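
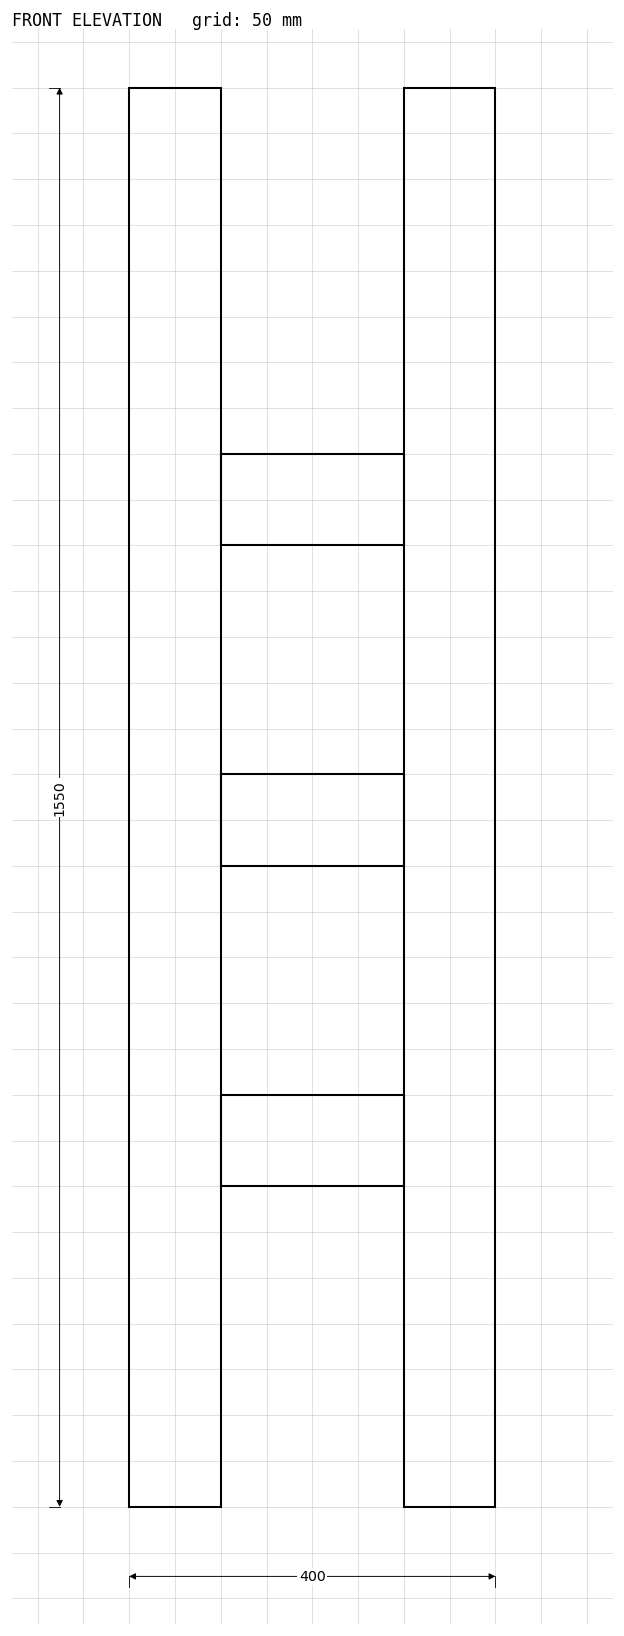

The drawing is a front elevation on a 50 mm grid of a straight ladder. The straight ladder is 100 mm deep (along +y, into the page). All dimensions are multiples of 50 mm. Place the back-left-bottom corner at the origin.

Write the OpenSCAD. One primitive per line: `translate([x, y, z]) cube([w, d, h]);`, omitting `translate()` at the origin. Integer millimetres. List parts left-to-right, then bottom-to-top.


cube([100, 100, 1550]);
translate([100, 0, 350]) cube([200, 100, 100]);
translate([100, 0, 700]) cube([200, 100, 100]);
translate([100, 0, 1050]) cube([200, 100, 100]);
translate([300, 0, 0]) cube([100, 100, 1550]);


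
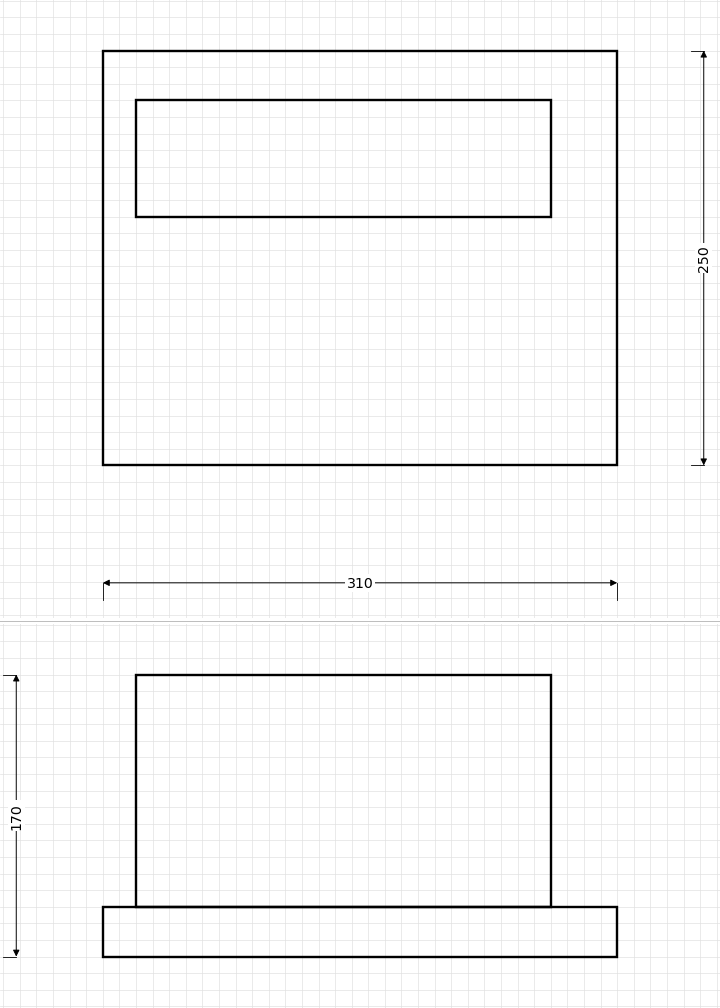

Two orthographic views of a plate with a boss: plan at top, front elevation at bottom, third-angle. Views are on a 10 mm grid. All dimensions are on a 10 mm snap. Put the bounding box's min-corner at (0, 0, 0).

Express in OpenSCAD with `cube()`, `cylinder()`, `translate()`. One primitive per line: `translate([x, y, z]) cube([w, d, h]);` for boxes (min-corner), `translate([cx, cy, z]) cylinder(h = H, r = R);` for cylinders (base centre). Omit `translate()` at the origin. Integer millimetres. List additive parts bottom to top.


cube([310, 250, 30]);
translate([20, 150, 30]) cube([250, 70, 140]);


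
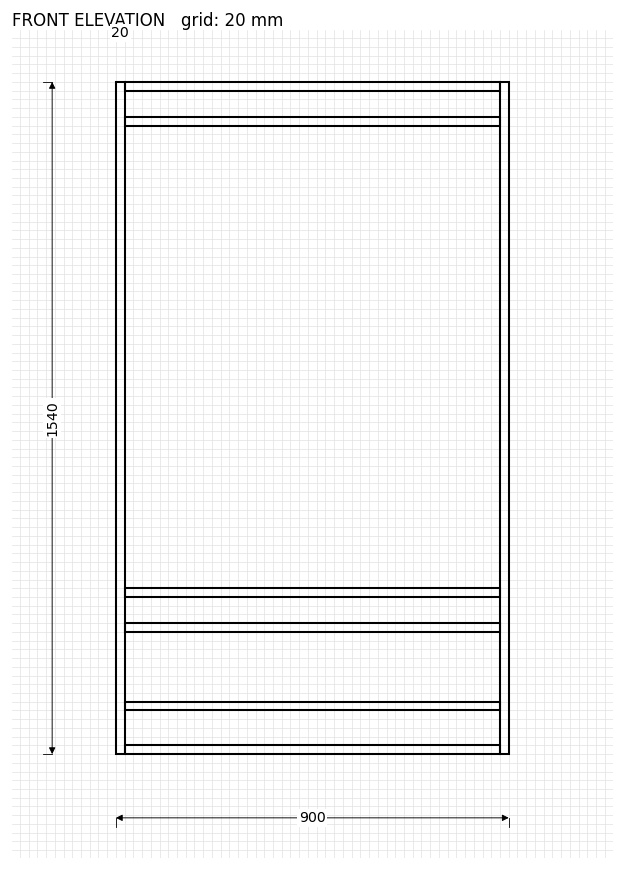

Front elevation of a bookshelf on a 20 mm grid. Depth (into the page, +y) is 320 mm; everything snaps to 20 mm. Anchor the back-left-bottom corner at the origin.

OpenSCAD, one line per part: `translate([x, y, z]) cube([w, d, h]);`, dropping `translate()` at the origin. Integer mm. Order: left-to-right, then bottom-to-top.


cube([20, 320, 1540]);
translate([20, 0, 0]) cube([860, 320, 20]);
translate([20, 0, 100]) cube([860, 320, 20]);
translate([20, 0, 280]) cube([860, 320, 20]);
translate([20, 0, 360]) cube([860, 320, 20]);
translate([20, 0, 1440]) cube([860, 320, 20]);
translate([20, 0, 1520]) cube([860, 320, 20]);
translate([880, 0, 0]) cube([20, 320, 1540]);


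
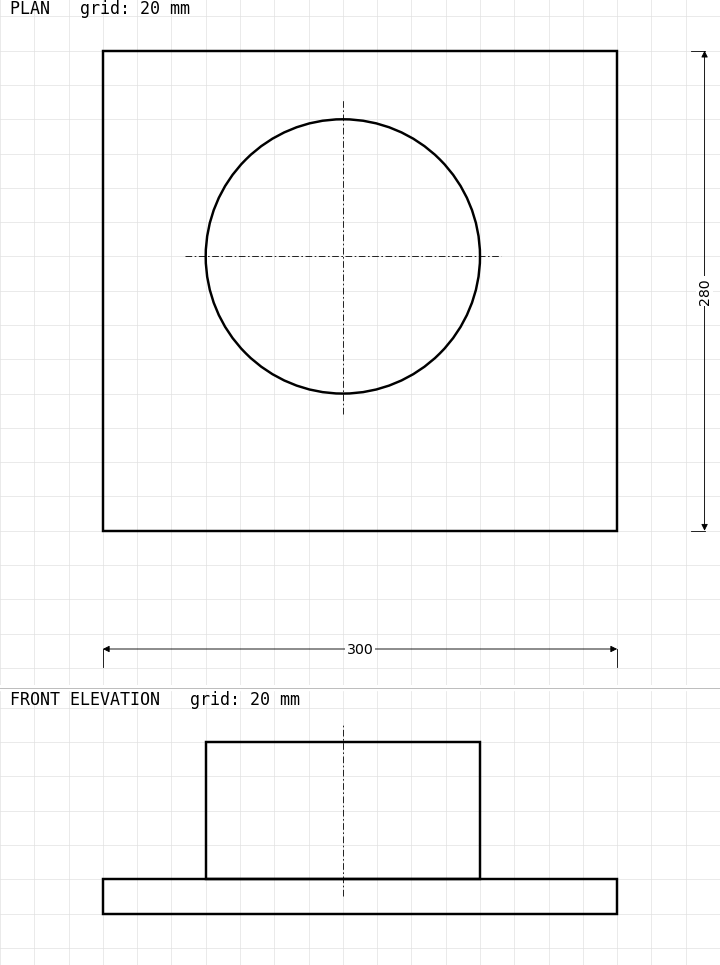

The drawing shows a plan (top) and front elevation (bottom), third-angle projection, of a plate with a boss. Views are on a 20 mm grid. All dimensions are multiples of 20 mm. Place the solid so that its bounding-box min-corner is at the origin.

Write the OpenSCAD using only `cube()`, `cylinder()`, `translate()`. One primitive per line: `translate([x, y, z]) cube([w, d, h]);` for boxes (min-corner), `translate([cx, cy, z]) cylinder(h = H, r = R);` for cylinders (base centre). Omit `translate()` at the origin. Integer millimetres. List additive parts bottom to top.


cube([300, 280, 20]);
translate([140, 160, 20]) cylinder(h = 80, r = 80);


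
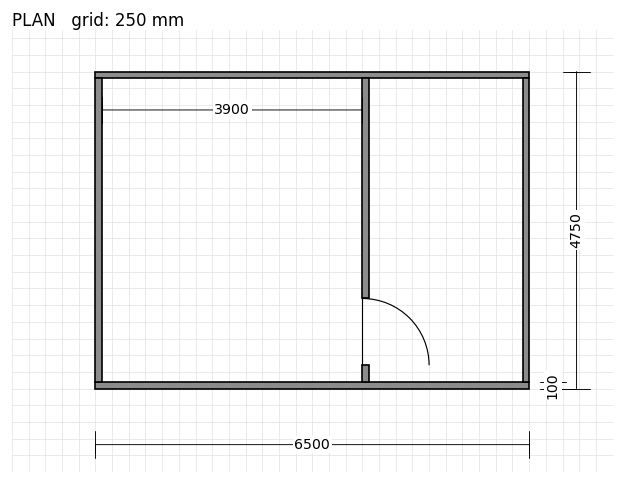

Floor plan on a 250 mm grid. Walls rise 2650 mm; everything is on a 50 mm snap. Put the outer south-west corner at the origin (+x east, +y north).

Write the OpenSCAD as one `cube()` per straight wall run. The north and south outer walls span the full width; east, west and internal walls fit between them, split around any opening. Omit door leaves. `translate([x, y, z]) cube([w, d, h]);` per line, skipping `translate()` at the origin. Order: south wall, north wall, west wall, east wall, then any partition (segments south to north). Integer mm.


cube([6500, 100, 2650]);
translate([0, 4650, 0]) cube([6500, 100, 2650]);
translate([0, 100, 0]) cube([100, 4550, 2650]);
translate([6400, 100, 0]) cube([100, 4550, 2650]);
translate([4000, 100, 0]) cube([100, 250, 2650]);
translate([4000, 1350, 0]) cube([100, 3300, 2650]);


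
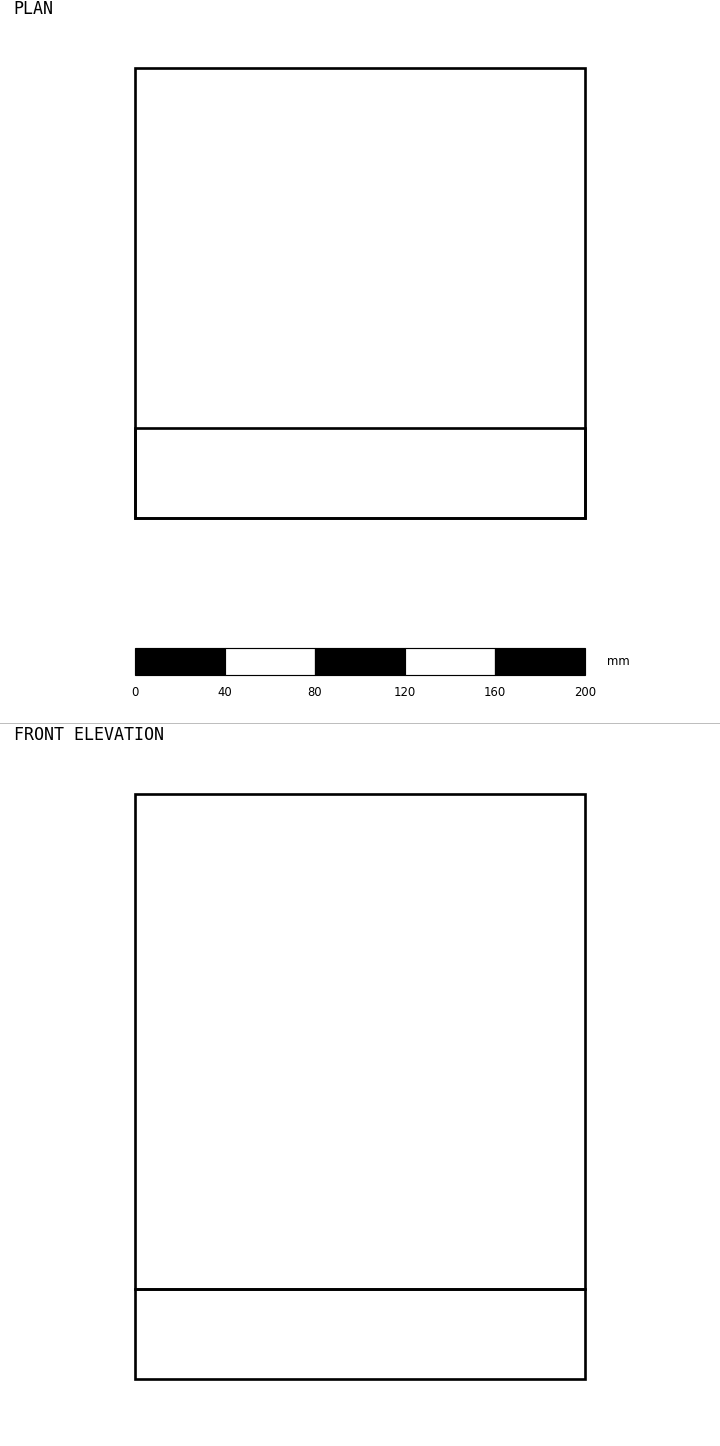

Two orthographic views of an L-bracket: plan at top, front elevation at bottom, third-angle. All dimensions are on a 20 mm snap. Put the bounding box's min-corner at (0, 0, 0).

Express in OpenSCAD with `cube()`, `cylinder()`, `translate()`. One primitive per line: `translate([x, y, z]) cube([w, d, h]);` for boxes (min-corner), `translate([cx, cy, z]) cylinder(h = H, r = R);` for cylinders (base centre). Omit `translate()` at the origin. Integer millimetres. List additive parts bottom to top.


cube([200, 200, 40]);
translate([0, 0, 40]) cube([200, 40, 220]);


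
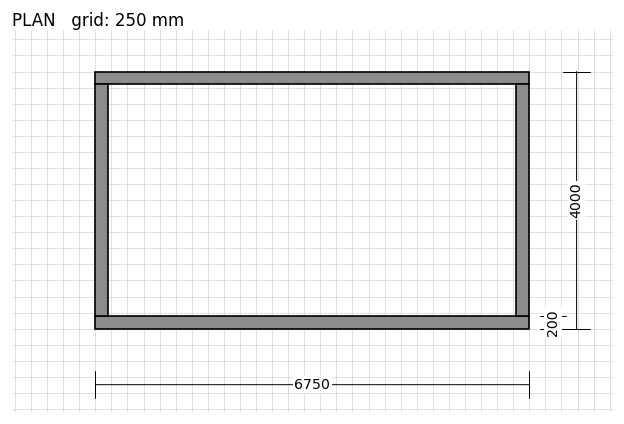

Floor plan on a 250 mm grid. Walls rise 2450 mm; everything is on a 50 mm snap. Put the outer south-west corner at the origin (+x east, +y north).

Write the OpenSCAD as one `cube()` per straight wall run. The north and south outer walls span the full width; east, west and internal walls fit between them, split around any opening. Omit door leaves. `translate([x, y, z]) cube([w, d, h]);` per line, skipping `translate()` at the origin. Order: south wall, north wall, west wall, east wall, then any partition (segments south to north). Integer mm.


cube([6750, 200, 2450]);
translate([0, 3800, 0]) cube([6750, 200, 2450]);
translate([0, 200, 0]) cube([200, 3600, 2450]);
translate([6550, 200, 0]) cube([200, 3600, 2450]);


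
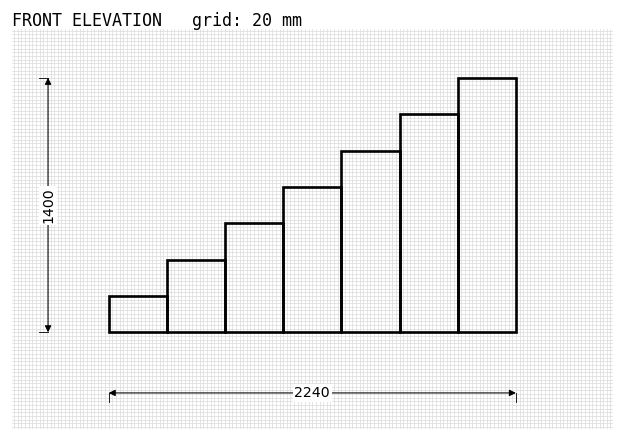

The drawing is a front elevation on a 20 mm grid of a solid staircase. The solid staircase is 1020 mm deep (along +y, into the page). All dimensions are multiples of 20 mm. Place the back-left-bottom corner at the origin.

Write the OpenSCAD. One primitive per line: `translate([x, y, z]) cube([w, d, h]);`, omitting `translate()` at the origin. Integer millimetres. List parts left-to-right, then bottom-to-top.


cube([320, 1020, 200]);
translate([320, 0, 0]) cube([320, 1020, 400]);
translate([640, 0, 0]) cube([320, 1020, 600]);
translate([960, 0, 0]) cube([320, 1020, 800]);
translate([1280, 0, 0]) cube([320, 1020, 1000]);
translate([1600, 0, 0]) cube([320, 1020, 1200]);
translate([1920, 0, 0]) cube([320, 1020, 1400]);


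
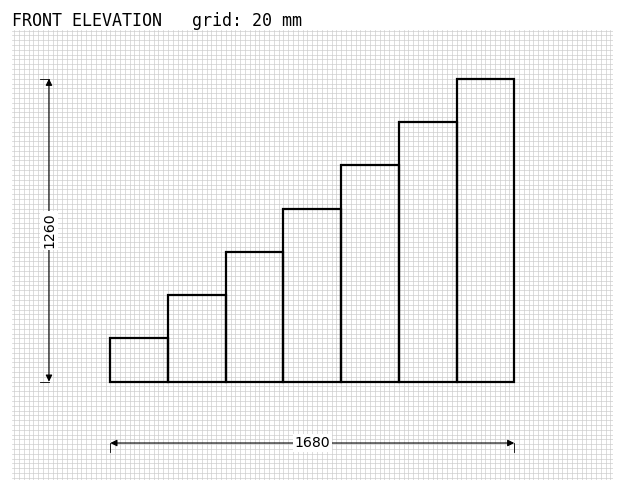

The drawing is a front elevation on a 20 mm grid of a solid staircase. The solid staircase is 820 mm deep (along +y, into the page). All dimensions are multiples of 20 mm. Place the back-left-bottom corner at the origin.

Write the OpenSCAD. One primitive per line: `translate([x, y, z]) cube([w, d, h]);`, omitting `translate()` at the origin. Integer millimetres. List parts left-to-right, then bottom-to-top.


cube([240, 820, 180]);
translate([240, 0, 0]) cube([240, 820, 360]);
translate([480, 0, 0]) cube([240, 820, 540]);
translate([720, 0, 0]) cube([240, 820, 720]);
translate([960, 0, 0]) cube([240, 820, 900]);
translate([1200, 0, 0]) cube([240, 820, 1080]);
translate([1440, 0, 0]) cube([240, 820, 1260]);


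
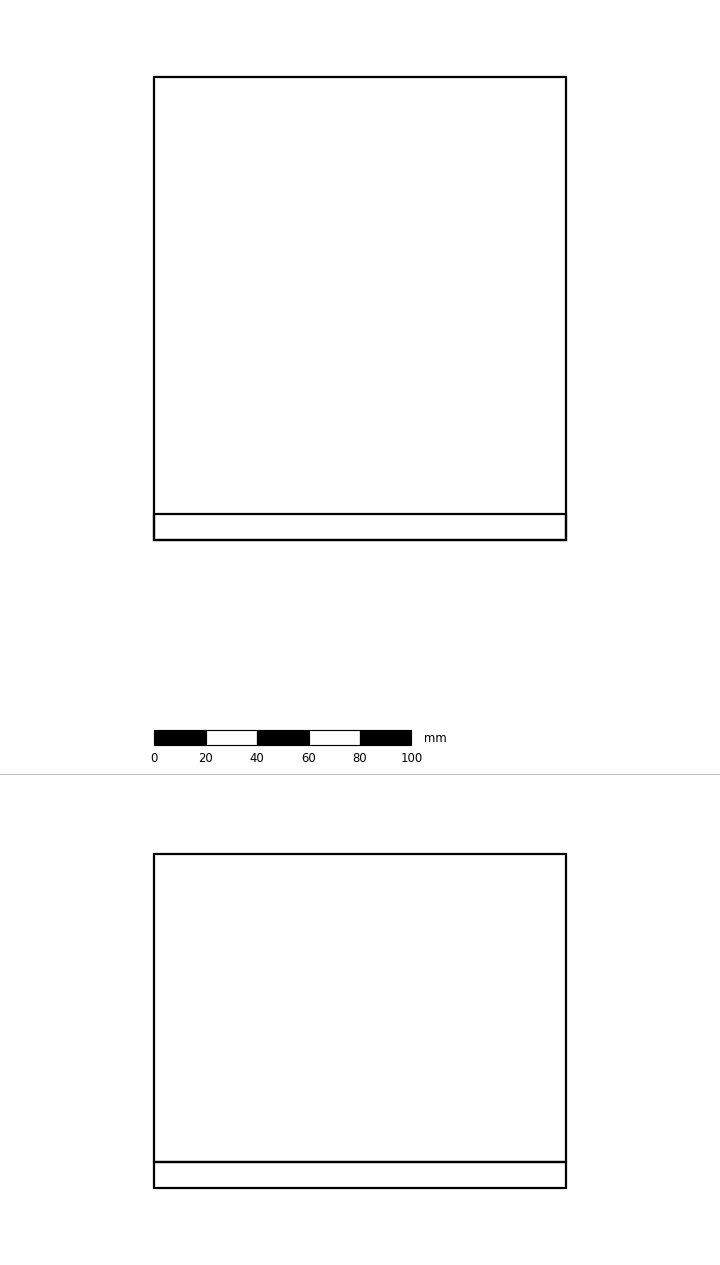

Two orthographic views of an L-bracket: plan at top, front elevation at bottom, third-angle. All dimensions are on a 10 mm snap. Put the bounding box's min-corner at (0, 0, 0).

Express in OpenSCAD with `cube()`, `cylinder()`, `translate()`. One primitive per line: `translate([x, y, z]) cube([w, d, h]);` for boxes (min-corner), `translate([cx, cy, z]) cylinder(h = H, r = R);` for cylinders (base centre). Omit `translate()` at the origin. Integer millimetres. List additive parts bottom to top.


cube([160, 180, 10]);
translate([0, 0, 10]) cube([160, 10, 120]);


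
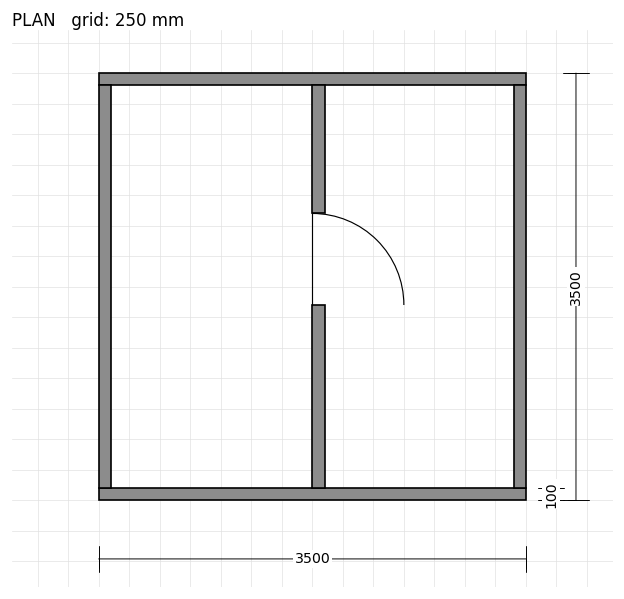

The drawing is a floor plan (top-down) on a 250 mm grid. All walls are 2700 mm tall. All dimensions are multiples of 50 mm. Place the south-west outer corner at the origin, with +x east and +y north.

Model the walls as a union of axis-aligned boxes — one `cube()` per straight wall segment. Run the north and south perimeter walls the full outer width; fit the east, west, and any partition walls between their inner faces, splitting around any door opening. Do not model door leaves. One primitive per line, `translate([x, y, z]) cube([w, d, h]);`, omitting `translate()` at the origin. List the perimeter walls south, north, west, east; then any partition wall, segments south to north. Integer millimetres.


cube([3500, 100, 2700]);
translate([0, 3400, 0]) cube([3500, 100, 2700]);
translate([0, 100, 0]) cube([100, 3300, 2700]);
translate([3400, 100, 0]) cube([100, 3300, 2700]);
translate([1750, 100, 0]) cube([100, 1500, 2700]);
translate([1750, 2350, 0]) cube([100, 1050, 2700]);


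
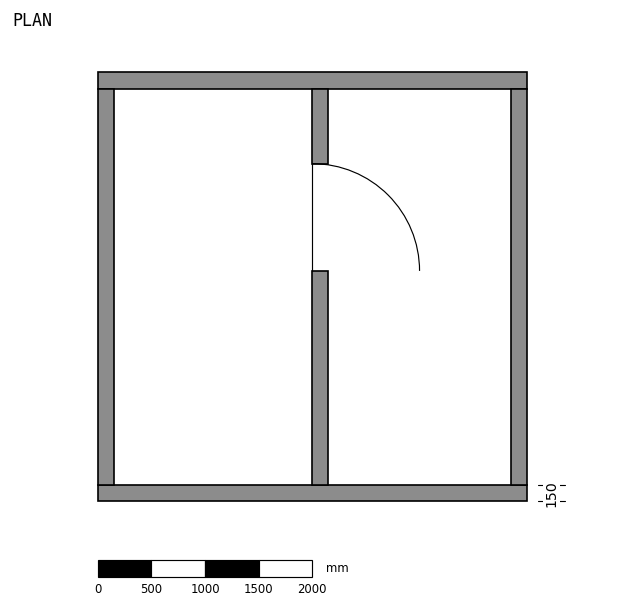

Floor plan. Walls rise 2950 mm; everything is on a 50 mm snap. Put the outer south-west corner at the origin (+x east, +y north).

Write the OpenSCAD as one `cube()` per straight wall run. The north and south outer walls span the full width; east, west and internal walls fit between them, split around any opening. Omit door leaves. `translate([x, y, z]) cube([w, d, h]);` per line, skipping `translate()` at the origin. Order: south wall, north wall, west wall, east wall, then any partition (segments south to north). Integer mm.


cube([4000, 150, 2950]);
translate([0, 3850, 0]) cube([4000, 150, 2950]);
translate([0, 150, 0]) cube([150, 3700, 2950]);
translate([3850, 150, 0]) cube([150, 3700, 2950]);
translate([2000, 150, 0]) cube([150, 2000, 2950]);
translate([2000, 3150, 0]) cube([150, 700, 2950]);


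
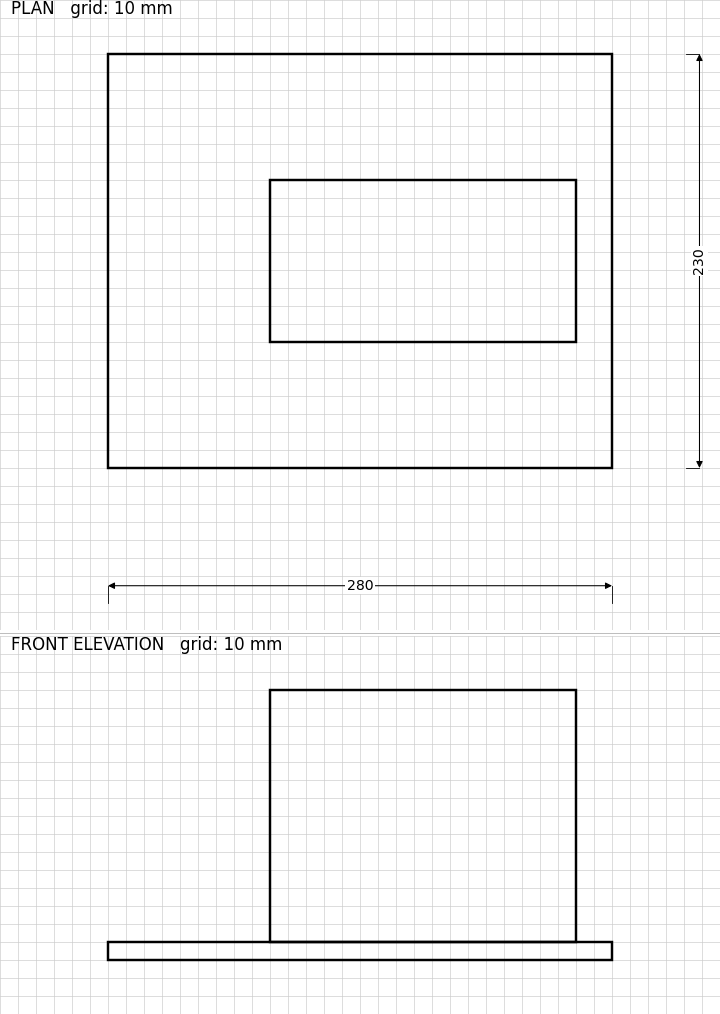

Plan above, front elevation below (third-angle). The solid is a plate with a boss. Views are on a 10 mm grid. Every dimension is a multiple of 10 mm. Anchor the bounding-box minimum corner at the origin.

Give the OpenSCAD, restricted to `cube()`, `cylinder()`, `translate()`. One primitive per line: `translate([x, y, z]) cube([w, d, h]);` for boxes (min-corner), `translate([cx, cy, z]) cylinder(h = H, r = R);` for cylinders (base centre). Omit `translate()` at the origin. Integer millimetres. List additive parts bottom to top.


cube([280, 230, 10]);
translate([90, 70, 10]) cube([170, 90, 140]);


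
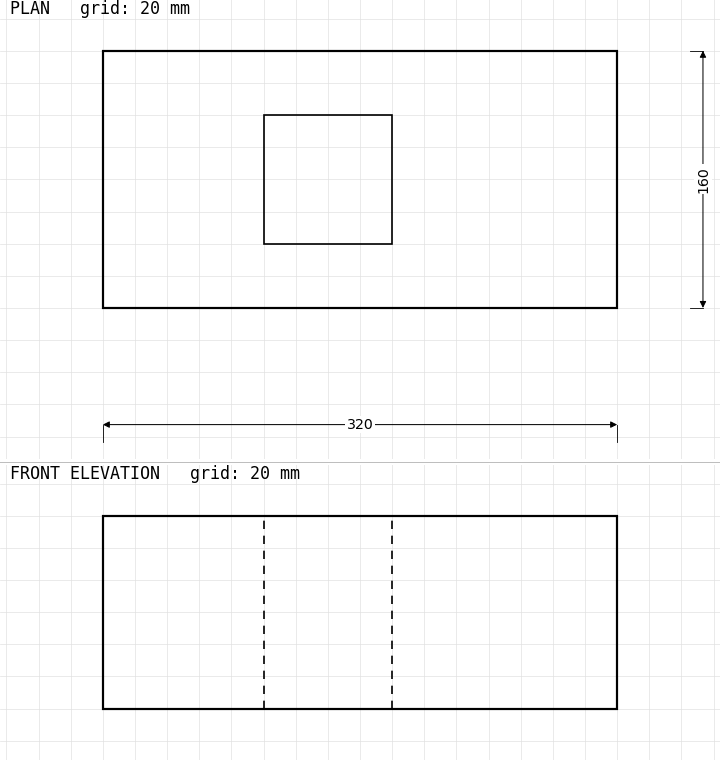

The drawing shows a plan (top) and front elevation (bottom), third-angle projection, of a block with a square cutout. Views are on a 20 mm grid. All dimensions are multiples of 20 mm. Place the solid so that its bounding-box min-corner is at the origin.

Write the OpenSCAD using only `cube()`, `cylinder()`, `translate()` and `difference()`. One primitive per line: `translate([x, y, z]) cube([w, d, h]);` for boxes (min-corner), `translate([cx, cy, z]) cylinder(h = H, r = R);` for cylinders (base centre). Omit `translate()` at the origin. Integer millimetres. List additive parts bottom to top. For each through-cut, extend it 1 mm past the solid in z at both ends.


difference() {
  cube([320, 160, 120]);
  translate([100, 40, -1]) cube([80, 80, 122]);
}


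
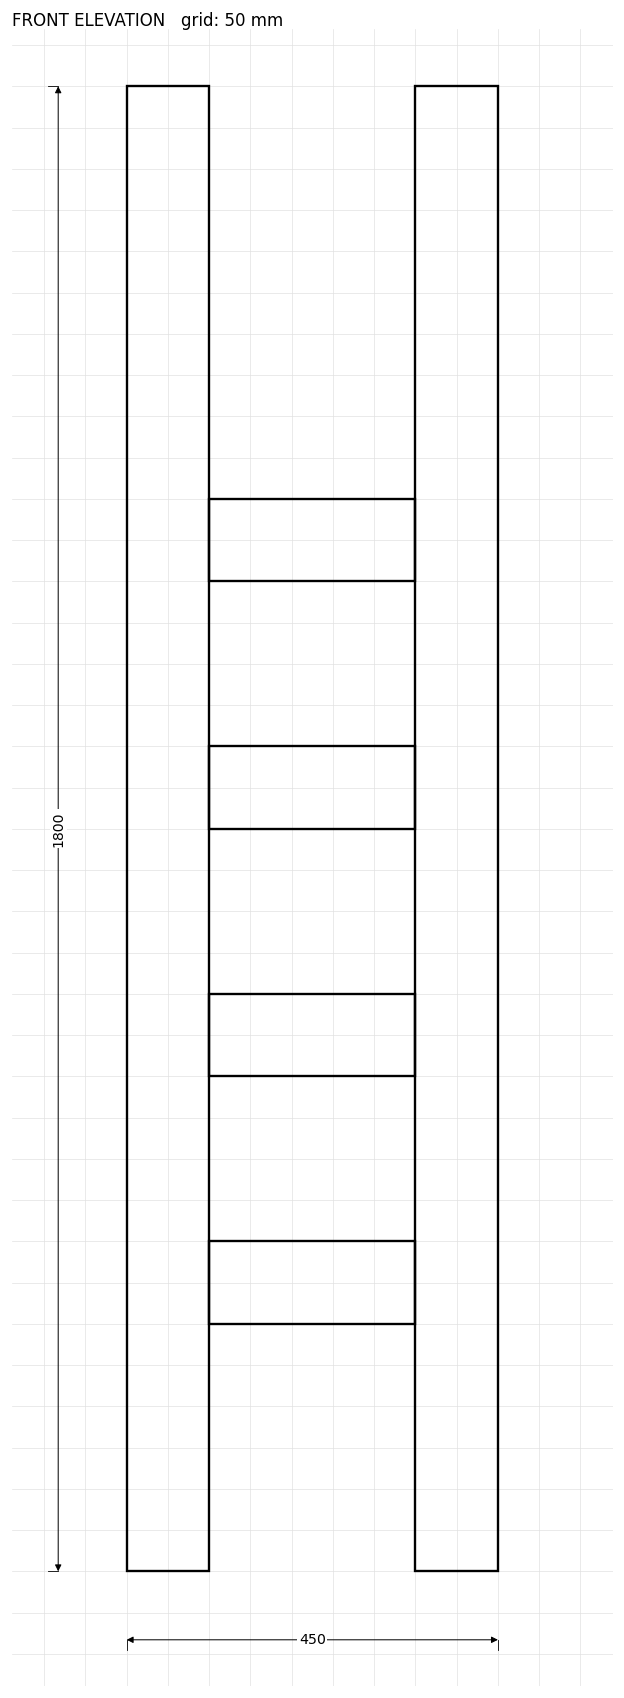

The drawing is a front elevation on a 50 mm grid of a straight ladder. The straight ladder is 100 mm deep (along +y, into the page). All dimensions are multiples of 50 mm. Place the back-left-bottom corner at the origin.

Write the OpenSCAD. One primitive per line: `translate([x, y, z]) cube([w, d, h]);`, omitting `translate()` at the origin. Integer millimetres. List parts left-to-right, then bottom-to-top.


cube([100, 100, 1800]);
translate([100, 0, 300]) cube([250, 100, 100]);
translate([100, 0, 600]) cube([250, 100, 100]);
translate([100, 0, 900]) cube([250, 100, 100]);
translate([100, 0, 1200]) cube([250, 100, 100]);
translate([350, 0, 0]) cube([100, 100, 1800]);


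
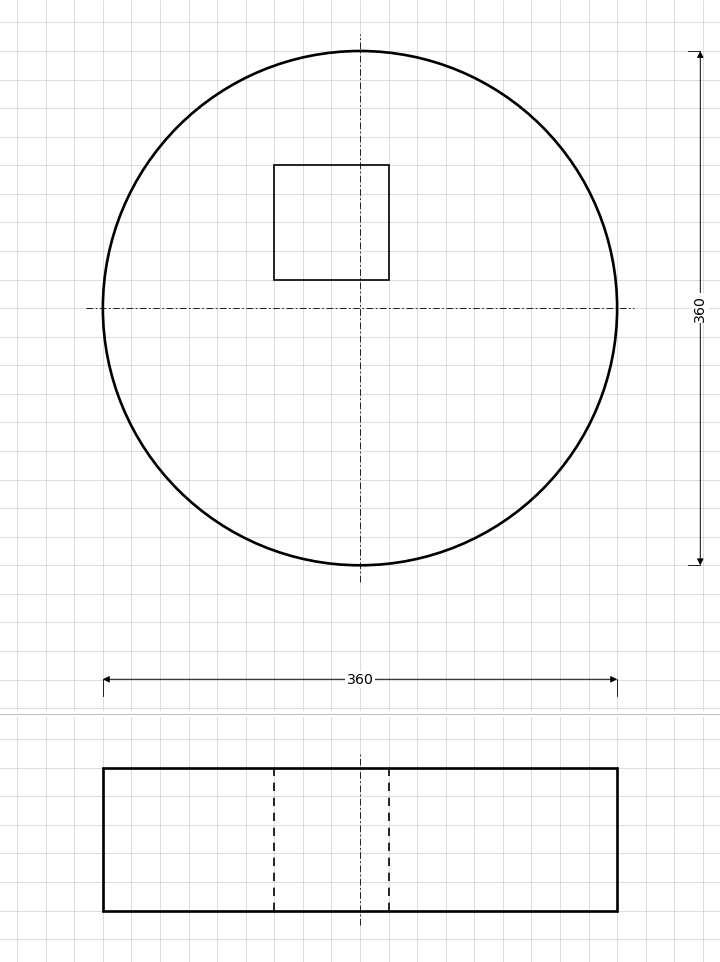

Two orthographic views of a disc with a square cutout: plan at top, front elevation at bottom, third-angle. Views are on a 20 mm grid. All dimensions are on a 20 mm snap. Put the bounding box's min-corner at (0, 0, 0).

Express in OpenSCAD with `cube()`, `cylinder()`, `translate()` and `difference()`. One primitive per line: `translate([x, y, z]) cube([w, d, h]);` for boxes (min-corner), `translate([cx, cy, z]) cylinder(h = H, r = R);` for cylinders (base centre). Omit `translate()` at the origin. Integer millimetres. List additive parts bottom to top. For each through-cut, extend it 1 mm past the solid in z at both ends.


difference() {
  translate([180, 180, 0]) cylinder(h = 100, r = 180);
  translate([120, 200, -1]) cube([80, 80, 102]);
}


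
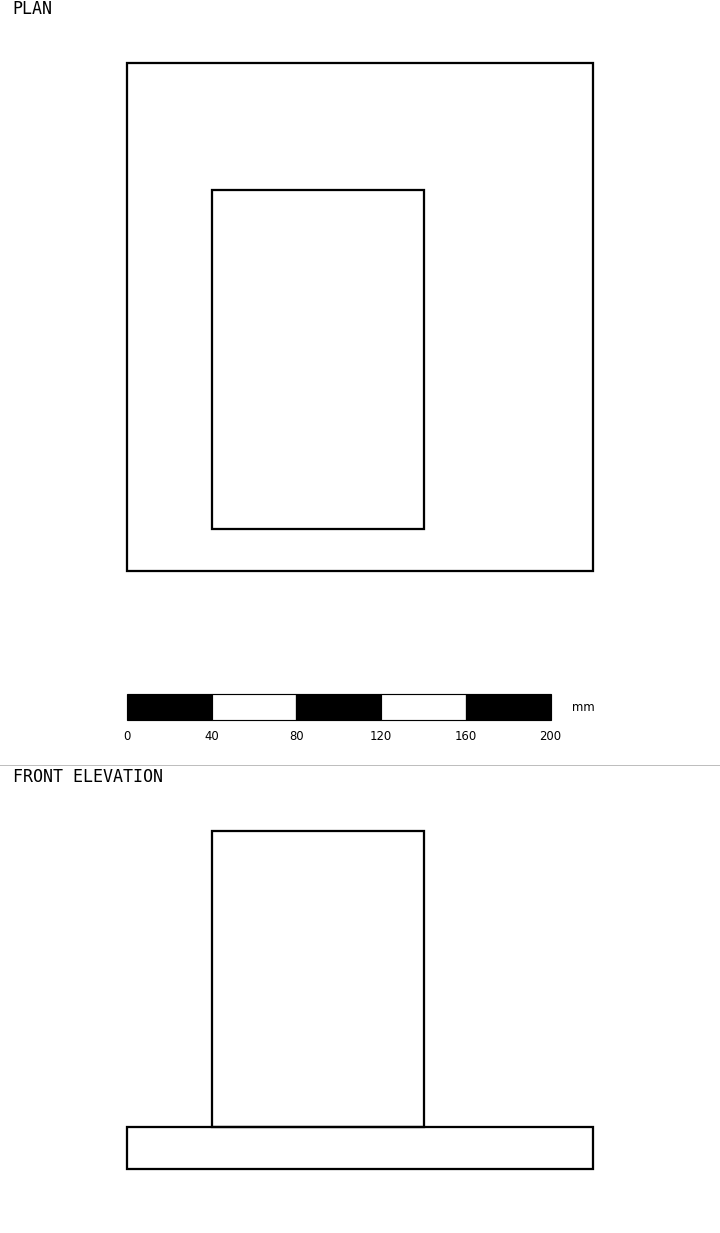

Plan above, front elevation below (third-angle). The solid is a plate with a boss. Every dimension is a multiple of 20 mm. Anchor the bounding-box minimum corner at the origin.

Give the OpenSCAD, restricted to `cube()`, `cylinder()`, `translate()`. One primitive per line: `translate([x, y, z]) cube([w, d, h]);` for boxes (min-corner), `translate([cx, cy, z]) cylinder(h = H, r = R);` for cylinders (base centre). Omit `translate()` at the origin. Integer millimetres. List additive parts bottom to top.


cube([220, 240, 20]);
translate([40, 20, 20]) cube([100, 160, 140]);


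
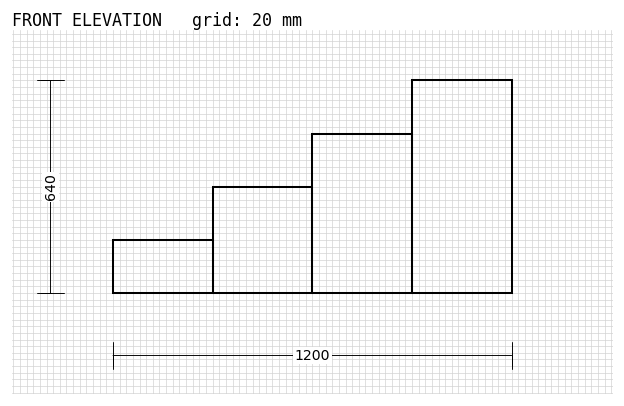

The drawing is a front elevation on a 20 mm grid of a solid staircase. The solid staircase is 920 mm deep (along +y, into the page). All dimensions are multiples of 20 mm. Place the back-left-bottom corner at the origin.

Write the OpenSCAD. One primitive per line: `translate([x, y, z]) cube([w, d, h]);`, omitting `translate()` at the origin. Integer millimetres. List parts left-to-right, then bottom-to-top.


cube([300, 920, 160]);
translate([300, 0, 0]) cube([300, 920, 320]);
translate([600, 0, 0]) cube([300, 920, 480]);
translate([900, 0, 0]) cube([300, 920, 640]);


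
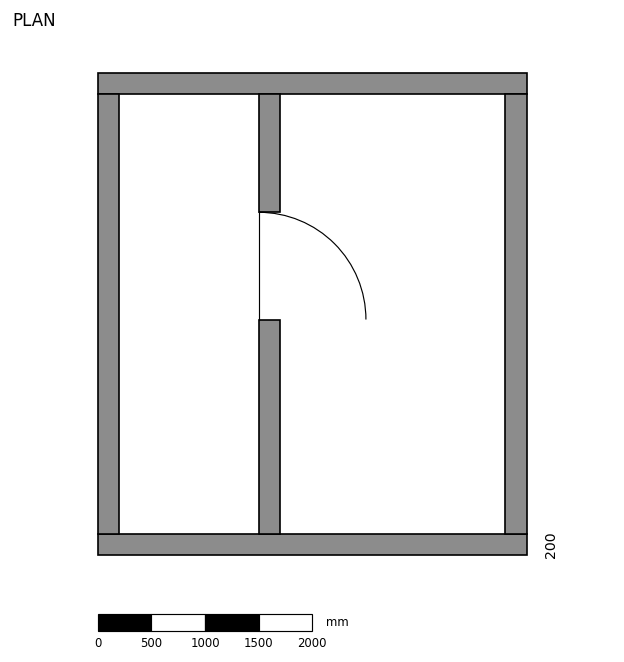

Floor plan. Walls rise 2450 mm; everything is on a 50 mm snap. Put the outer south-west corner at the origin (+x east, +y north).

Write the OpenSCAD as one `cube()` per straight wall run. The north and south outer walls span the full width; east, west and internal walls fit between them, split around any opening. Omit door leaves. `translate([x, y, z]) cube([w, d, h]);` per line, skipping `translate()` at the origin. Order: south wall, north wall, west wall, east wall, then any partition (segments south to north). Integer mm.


cube([4000, 200, 2450]);
translate([0, 4300, 0]) cube([4000, 200, 2450]);
translate([0, 200, 0]) cube([200, 4100, 2450]);
translate([3800, 200, 0]) cube([200, 4100, 2450]);
translate([1500, 200, 0]) cube([200, 2000, 2450]);
translate([1500, 3200, 0]) cube([200, 1100, 2450]);


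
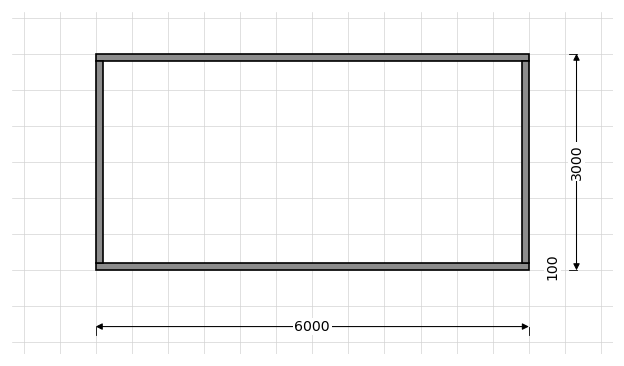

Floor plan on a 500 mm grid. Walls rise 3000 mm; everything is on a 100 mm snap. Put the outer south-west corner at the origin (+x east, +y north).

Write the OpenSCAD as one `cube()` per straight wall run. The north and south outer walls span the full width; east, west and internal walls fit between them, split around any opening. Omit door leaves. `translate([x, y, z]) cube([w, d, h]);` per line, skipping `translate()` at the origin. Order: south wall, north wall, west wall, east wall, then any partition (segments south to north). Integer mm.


cube([6000, 100, 3000]);
translate([0, 2900, 0]) cube([6000, 100, 3000]);
translate([0, 100, 0]) cube([100, 2800, 3000]);
translate([5900, 100, 0]) cube([100, 2800, 3000]);


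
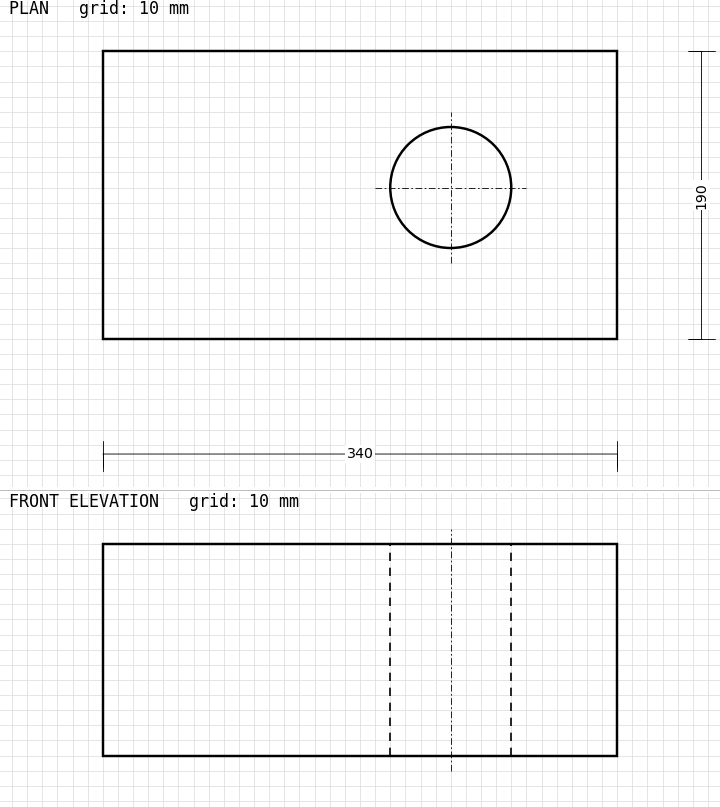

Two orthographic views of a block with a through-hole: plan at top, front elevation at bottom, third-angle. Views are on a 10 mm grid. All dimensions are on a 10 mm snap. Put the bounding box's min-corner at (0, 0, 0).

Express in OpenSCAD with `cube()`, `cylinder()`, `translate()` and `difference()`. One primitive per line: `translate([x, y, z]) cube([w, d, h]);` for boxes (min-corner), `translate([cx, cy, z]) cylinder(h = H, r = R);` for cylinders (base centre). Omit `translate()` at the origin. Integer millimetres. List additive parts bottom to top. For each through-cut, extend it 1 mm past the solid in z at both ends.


difference() {
  cube([340, 190, 140]);
  translate([230, 100, -1]) cylinder(h = 142, r = 40);
}


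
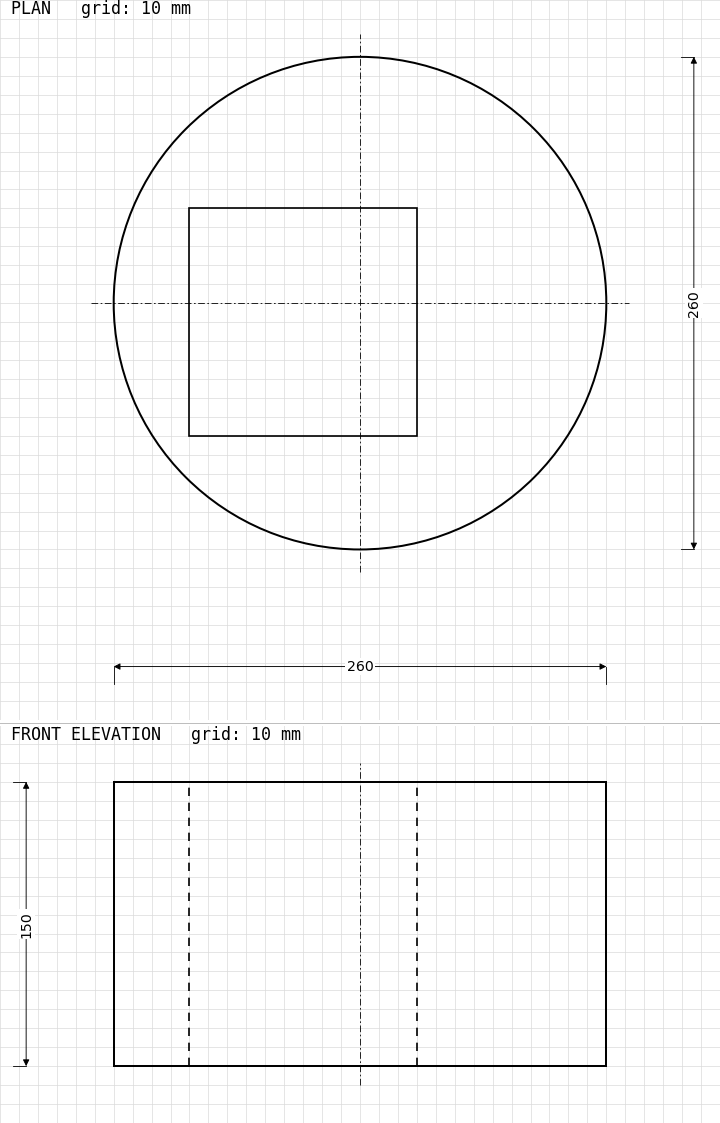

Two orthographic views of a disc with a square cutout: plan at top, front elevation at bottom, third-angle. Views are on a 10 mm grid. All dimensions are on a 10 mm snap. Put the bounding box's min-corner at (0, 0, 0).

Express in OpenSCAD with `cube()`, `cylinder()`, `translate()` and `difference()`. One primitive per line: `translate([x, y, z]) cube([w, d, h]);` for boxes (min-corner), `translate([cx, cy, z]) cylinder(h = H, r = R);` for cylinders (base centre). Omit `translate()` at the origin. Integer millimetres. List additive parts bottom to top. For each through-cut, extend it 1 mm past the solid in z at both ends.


difference() {
  translate([130, 130, 0]) cylinder(h = 150, r = 130);
  translate([40, 60, -1]) cube([120, 120, 152]);
}


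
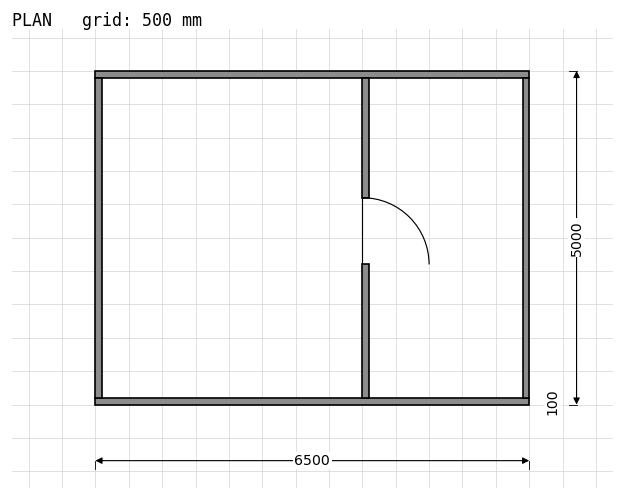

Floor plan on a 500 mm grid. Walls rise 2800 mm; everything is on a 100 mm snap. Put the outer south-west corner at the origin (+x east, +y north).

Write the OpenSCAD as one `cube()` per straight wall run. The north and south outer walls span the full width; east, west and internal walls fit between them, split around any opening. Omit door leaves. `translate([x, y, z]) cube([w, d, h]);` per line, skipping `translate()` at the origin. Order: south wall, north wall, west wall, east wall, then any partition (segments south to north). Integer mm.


cube([6500, 100, 2800]);
translate([0, 4900, 0]) cube([6500, 100, 2800]);
translate([0, 100, 0]) cube([100, 4800, 2800]);
translate([6400, 100, 0]) cube([100, 4800, 2800]);
translate([4000, 100, 0]) cube([100, 2000, 2800]);
translate([4000, 3100, 0]) cube([100, 1800, 2800]);


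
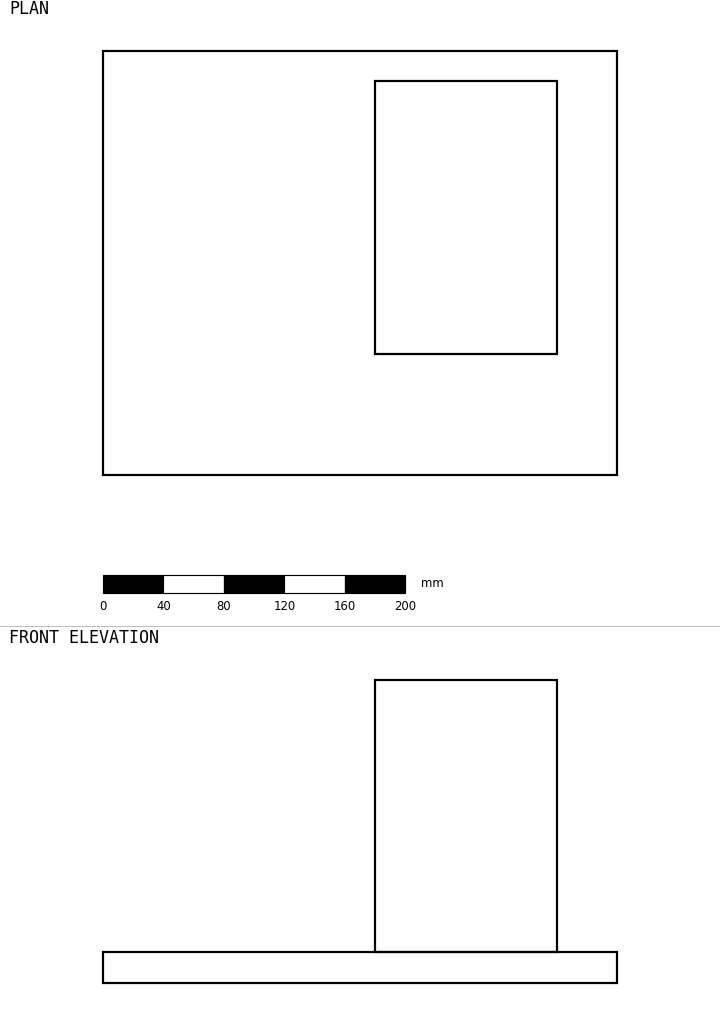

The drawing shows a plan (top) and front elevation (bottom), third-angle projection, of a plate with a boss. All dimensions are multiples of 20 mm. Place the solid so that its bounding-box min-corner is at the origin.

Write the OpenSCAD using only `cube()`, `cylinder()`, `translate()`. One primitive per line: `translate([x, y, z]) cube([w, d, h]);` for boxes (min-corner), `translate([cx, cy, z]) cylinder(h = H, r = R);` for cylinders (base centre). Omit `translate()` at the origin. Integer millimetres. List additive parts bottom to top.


cube([340, 280, 20]);
translate([180, 80, 20]) cube([120, 180, 180]);


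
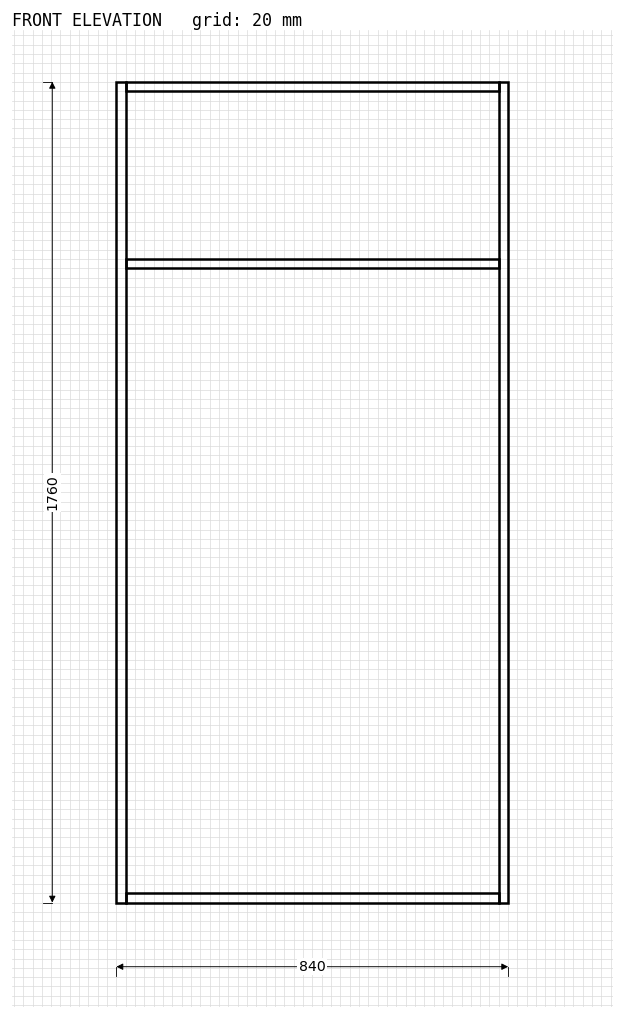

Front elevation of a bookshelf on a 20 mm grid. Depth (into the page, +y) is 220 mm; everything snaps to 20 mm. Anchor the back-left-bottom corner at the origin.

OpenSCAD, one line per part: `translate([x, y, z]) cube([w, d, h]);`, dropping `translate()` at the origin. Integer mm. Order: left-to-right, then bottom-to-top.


cube([20, 220, 1760]);
translate([20, 0, 0]) cube([800, 220, 20]);
translate([20, 0, 1360]) cube([800, 220, 20]);
translate([20, 0, 1740]) cube([800, 220, 20]);
translate([820, 0, 0]) cube([20, 220, 1760]);


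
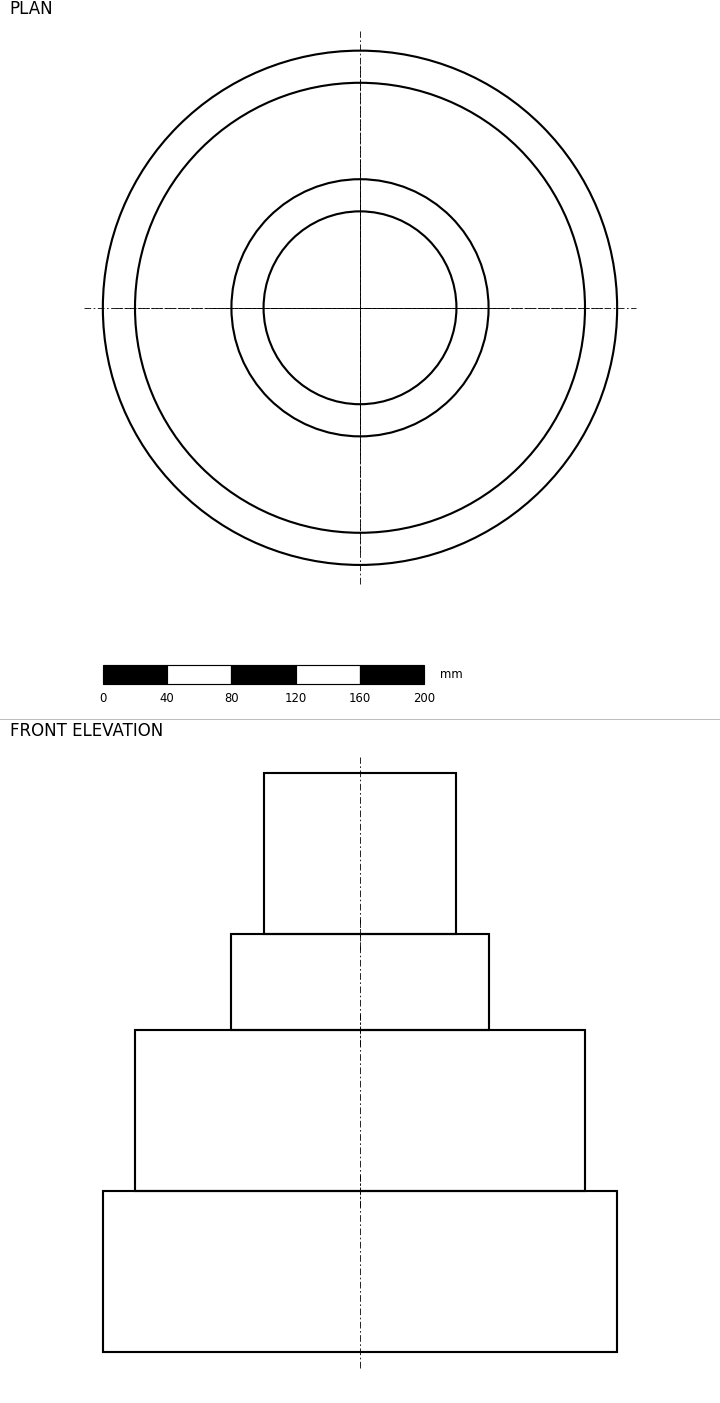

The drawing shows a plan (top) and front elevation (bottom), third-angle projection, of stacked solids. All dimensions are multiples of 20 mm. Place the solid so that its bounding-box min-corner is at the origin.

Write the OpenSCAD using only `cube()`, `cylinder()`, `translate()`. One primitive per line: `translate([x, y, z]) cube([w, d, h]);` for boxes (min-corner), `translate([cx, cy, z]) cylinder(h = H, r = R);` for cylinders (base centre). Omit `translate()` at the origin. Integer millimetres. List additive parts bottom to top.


translate([160, 160, 0]) cylinder(h = 100, r = 160);
translate([160, 160, 100]) cylinder(h = 100, r = 140);
translate([160, 160, 200]) cylinder(h = 60, r = 80);
translate([160, 160, 260]) cylinder(h = 100, r = 60);


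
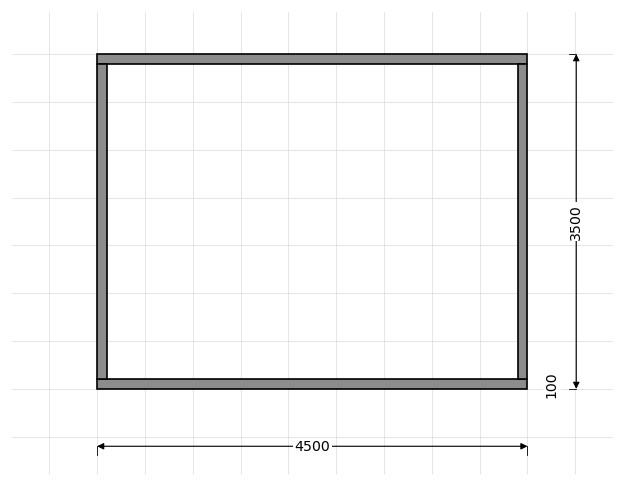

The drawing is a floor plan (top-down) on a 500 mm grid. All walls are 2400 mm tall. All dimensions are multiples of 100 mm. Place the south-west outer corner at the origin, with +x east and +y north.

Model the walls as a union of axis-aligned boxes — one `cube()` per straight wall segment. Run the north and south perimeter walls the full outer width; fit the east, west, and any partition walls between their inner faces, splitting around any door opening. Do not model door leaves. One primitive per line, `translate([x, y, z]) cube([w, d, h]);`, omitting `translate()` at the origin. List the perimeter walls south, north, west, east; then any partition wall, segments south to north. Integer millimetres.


cube([4500, 100, 2400]);
translate([0, 3400, 0]) cube([4500, 100, 2400]);
translate([0, 100, 0]) cube([100, 3300, 2400]);
translate([4400, 100, 0]) cube([100, 3300, 2400]);


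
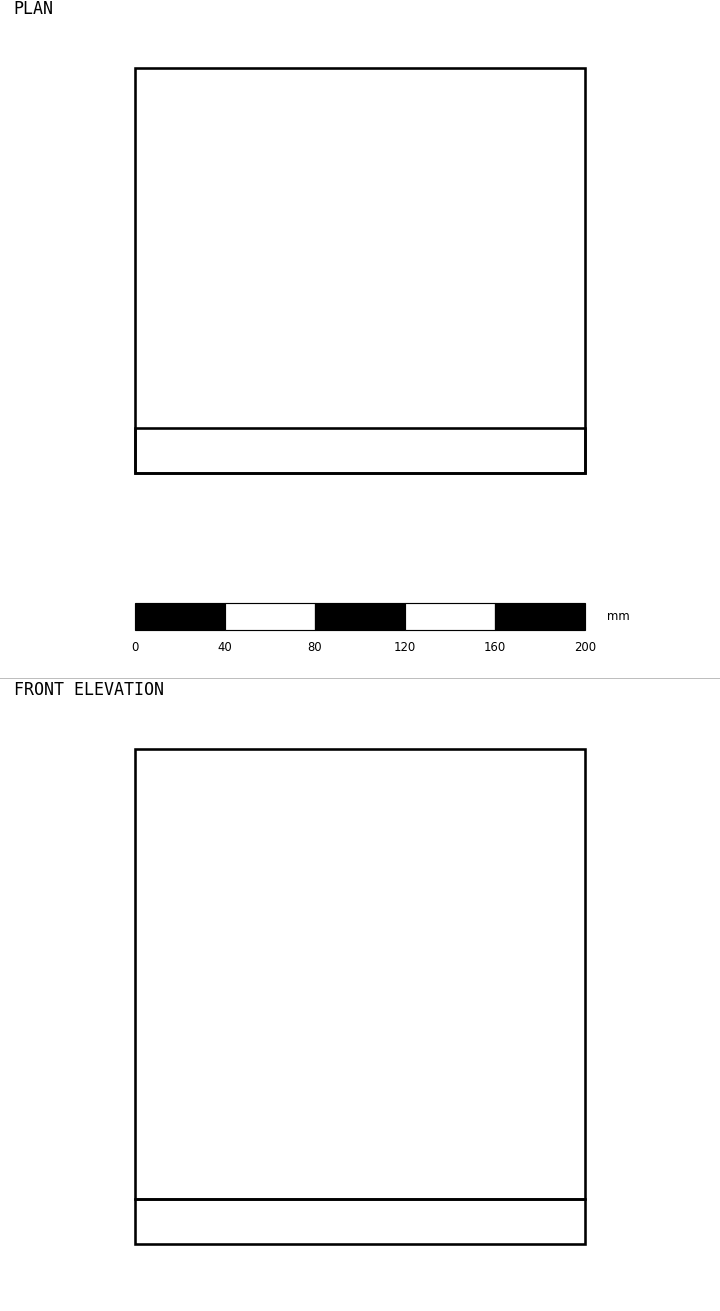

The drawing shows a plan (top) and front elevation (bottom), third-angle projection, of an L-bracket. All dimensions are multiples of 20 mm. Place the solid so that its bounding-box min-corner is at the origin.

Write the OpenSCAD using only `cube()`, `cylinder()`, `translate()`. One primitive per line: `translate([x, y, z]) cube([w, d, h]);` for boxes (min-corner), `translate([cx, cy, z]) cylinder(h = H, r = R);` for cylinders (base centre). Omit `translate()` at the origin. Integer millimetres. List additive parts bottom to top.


cube([200, 180, 20]);
translate([0, 0, 20]) cube([200, 20, 200]);


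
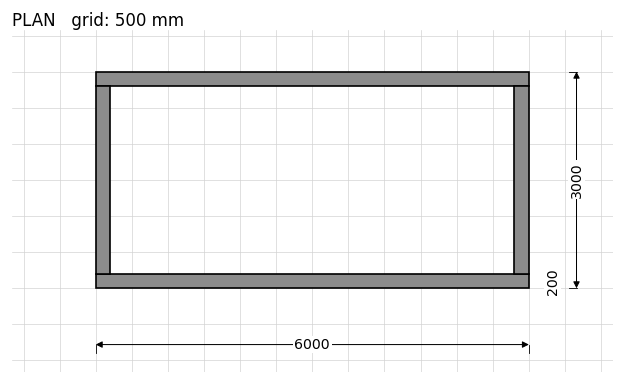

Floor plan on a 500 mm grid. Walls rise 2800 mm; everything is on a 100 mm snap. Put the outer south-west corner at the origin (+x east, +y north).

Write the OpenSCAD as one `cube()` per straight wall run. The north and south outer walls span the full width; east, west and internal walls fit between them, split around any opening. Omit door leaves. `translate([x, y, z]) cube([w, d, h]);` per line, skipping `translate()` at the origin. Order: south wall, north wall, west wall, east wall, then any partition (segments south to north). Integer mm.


cube([6000, 200, 2800]);
translate([0, 2800, 0]) cube([6000, 200, 2800]);
translate([0, 200, 0]) cube([200, 2600, 2800]);
translate([5800, 200, 0]) cube([200, 2600, 2800]);


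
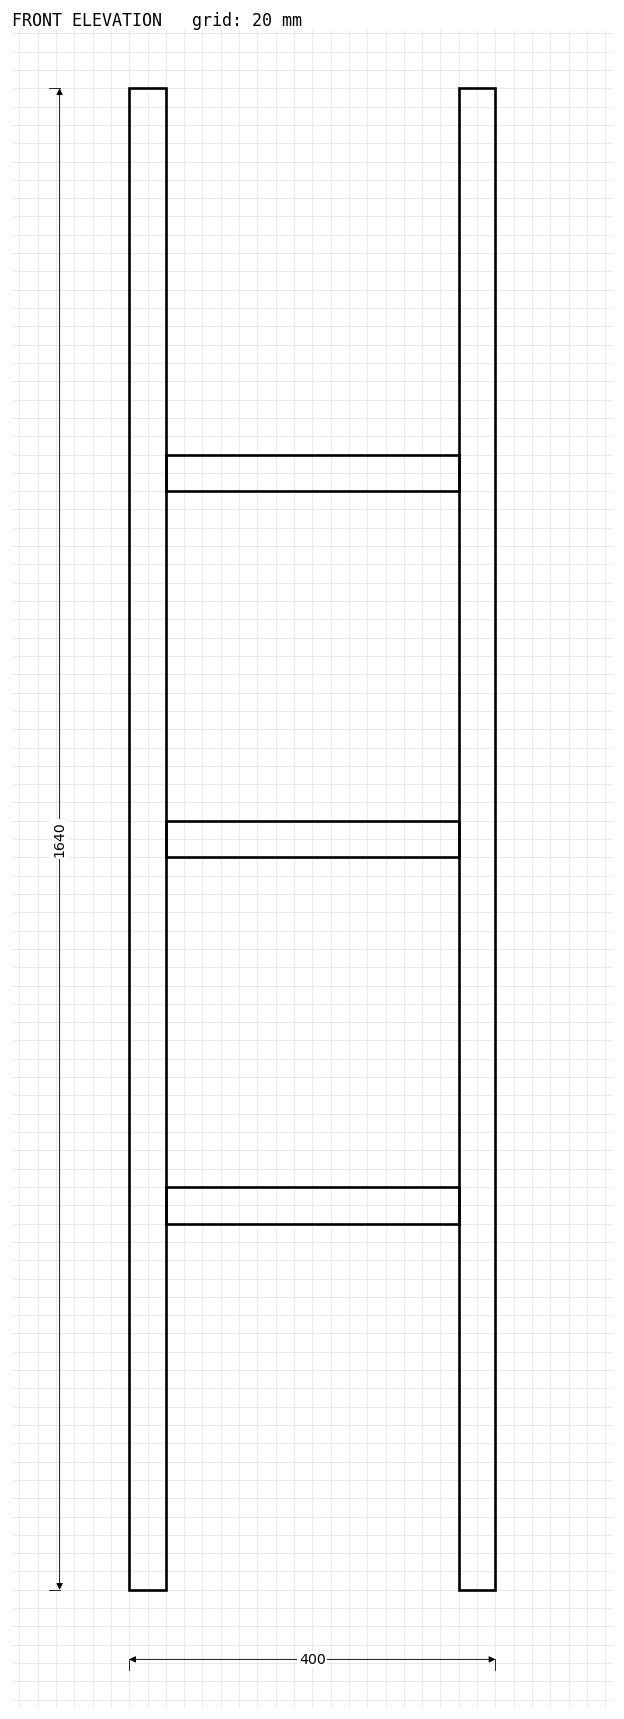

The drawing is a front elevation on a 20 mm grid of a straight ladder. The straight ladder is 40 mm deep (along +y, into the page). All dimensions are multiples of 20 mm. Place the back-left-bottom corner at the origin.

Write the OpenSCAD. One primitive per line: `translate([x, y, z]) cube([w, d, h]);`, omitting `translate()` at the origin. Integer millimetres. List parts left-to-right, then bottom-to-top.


cube([40, 40, 1640]);
translate([40, 0, 400]) cube([320, 40, 40]);
translate([40, 0, 800]) cube([320, 40, 40]);
translate([40, 0, 1200]) cube([320, 40, 40]);
translate([360, 0, 0]) cube([40, 40, 1640]);


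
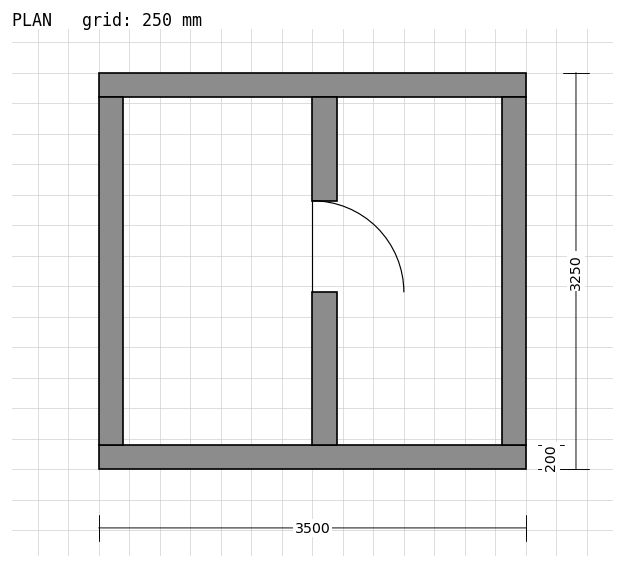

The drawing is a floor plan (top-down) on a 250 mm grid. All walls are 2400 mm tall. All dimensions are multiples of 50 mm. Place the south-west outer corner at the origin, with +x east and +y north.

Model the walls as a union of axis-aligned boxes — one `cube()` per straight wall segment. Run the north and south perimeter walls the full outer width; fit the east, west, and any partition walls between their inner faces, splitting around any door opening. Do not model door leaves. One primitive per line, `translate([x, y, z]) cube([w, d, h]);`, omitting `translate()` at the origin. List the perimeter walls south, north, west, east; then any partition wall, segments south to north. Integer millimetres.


cube([3500, 200, 2400]);
translate([0, 3050, 0]) cube([3500, 200, 2400]);
translate([0, 200, 0]) cube([200, 2850, 2400]);
translate([3300, 200, 0]) cube([200, 2850, 2400]);
translate([1750, 200, 0]) cube([200, 1250, 2400]);
translate([1750, 2200, 0]) cube([200, 850, 2400]);


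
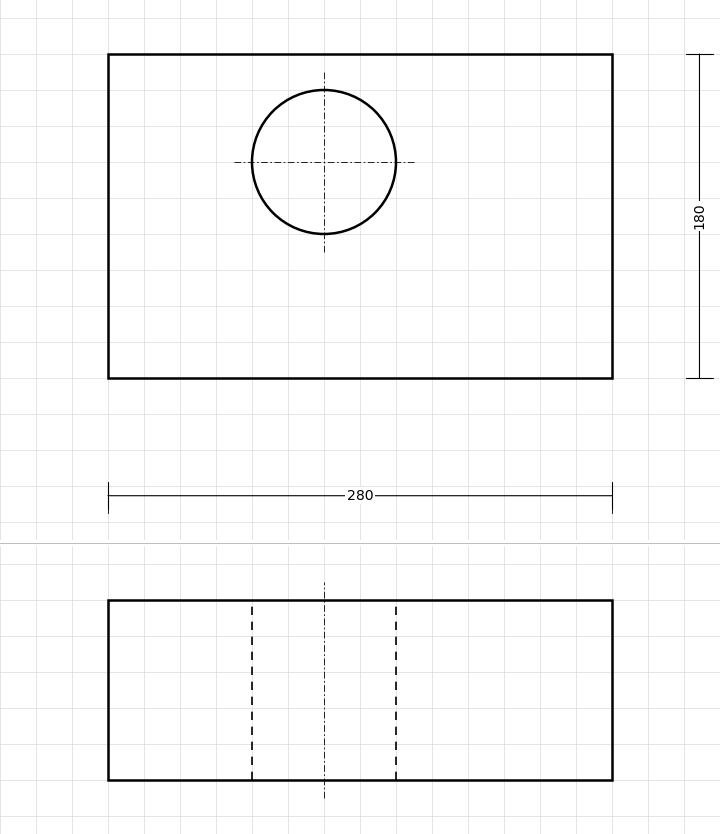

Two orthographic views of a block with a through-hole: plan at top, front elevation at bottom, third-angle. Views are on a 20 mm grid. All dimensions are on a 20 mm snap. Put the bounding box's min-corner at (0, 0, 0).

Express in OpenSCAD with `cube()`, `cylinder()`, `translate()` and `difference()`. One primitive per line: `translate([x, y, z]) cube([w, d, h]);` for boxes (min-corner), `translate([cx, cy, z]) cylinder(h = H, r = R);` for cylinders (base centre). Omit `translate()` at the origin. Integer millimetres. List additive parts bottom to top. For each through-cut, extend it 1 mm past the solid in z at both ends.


difference() {
  cube([280, 180, 100]);
  translate([120, 120, -1]) cylinder(h = 102, r = 40);
}


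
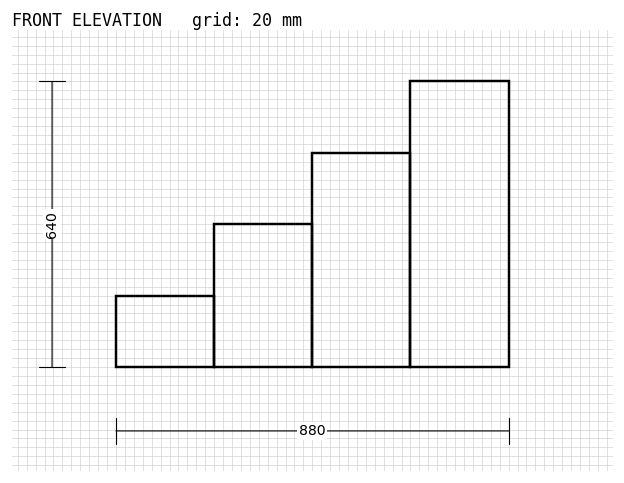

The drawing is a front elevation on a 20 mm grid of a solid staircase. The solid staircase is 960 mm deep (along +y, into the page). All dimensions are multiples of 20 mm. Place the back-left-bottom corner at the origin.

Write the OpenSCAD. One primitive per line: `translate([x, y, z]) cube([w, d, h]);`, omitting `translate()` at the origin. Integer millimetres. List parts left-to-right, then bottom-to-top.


cube([220, 960, 160]);
translate([220, 0, 0]) cube([220, 960, 320]);
translate([440, 0, 0]) cube([220, 960, 480]);
translate([660, 0, 0]) cube([220, 960, 640]);


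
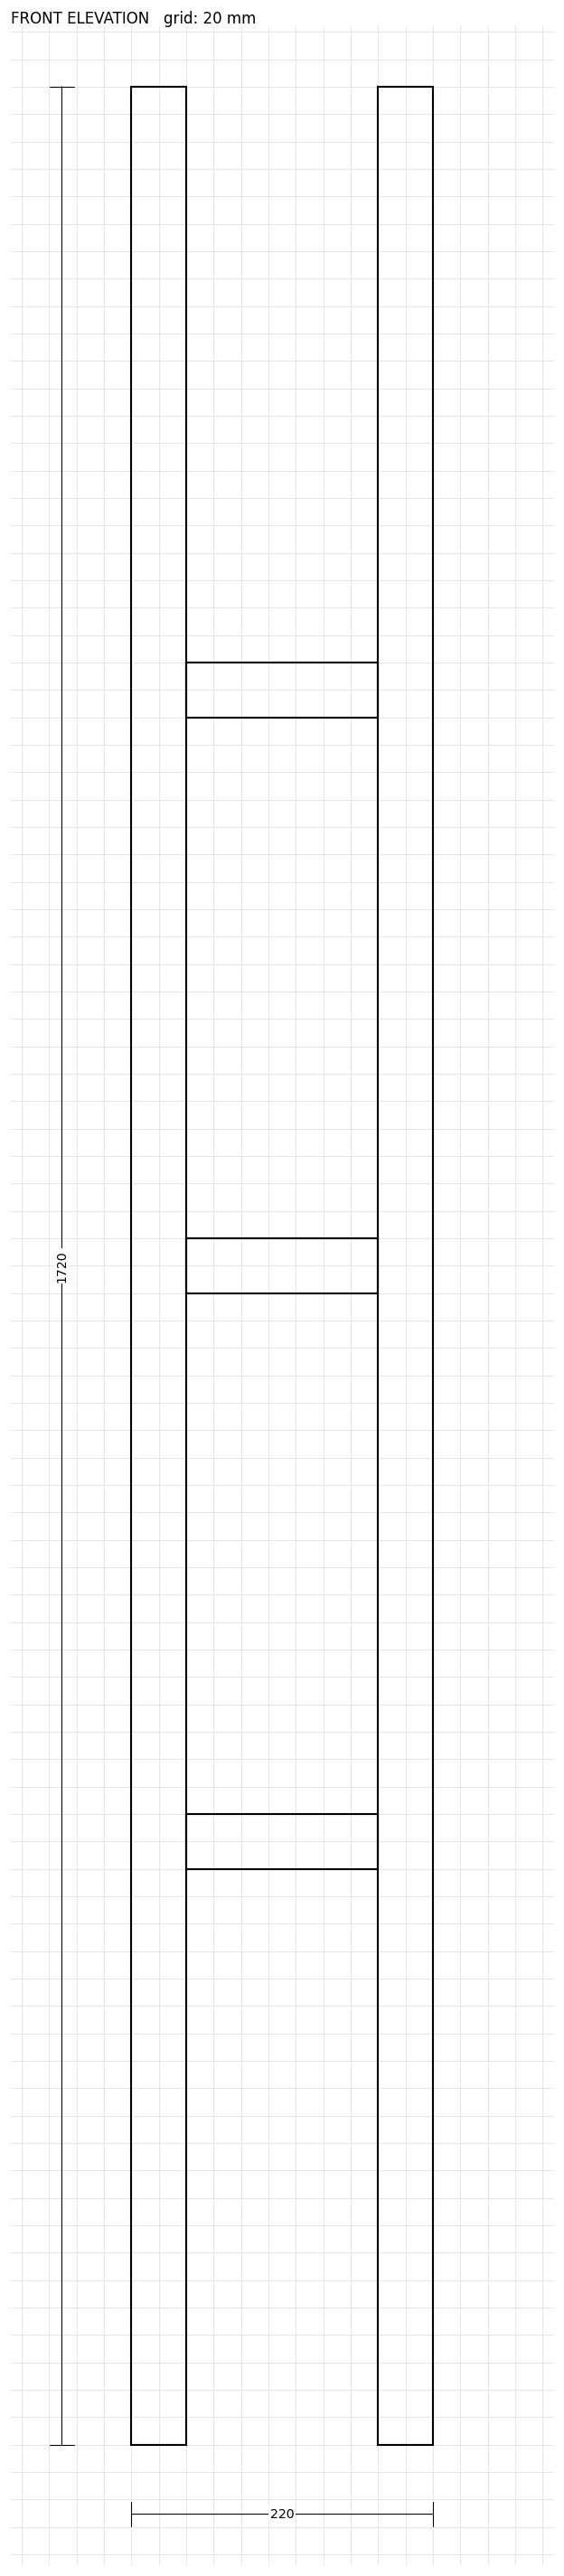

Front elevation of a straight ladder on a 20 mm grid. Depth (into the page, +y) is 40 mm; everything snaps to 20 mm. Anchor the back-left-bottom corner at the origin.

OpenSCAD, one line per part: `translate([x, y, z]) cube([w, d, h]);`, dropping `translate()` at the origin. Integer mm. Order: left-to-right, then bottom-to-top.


cube([40, 40, 1720]);
translate([40, 0, 420]) cube([140, 40, 40]);
translate([40, 0, 840]) cube([140, 40, 40]);
translate([40, 0, 1260]) cube([140, 40, 40]);
translate([180, 0, 0]) cube([40, 40, 1720]);


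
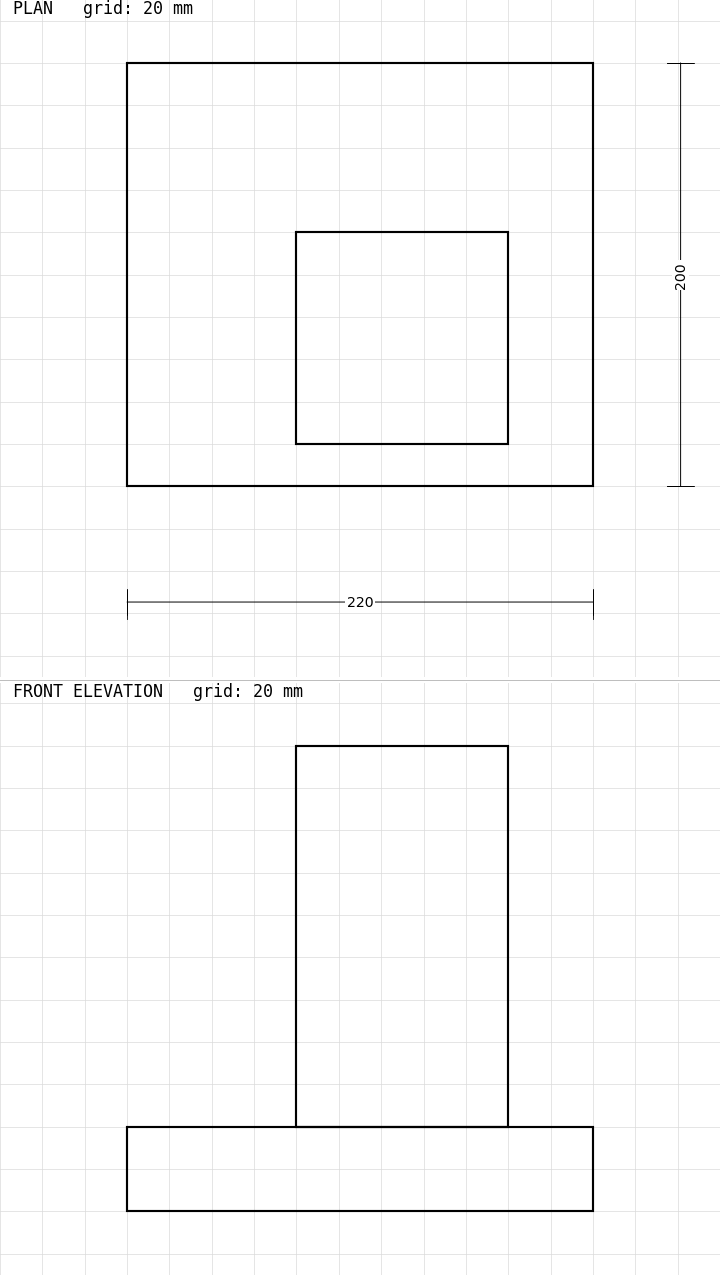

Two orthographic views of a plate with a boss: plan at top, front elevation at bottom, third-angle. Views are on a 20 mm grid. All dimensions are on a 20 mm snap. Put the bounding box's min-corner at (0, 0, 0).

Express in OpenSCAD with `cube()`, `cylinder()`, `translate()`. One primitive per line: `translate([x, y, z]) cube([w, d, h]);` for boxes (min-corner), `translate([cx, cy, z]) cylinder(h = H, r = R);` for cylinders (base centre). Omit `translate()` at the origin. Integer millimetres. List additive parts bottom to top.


cube([220, 200, 40]);
translate([80, 20, 40]) cube([100, 100, 180]);
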